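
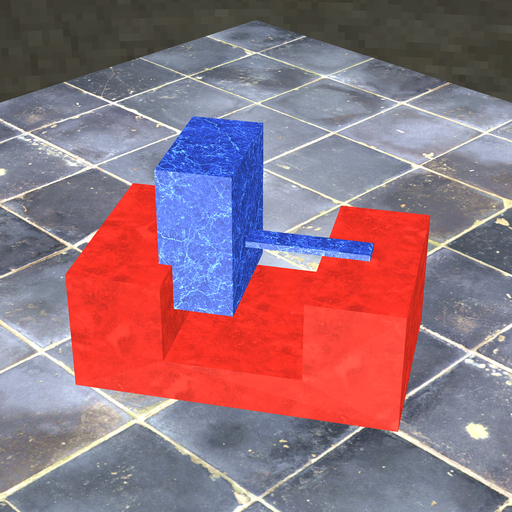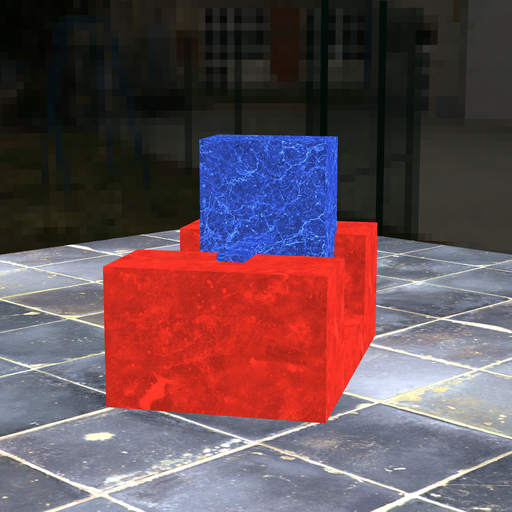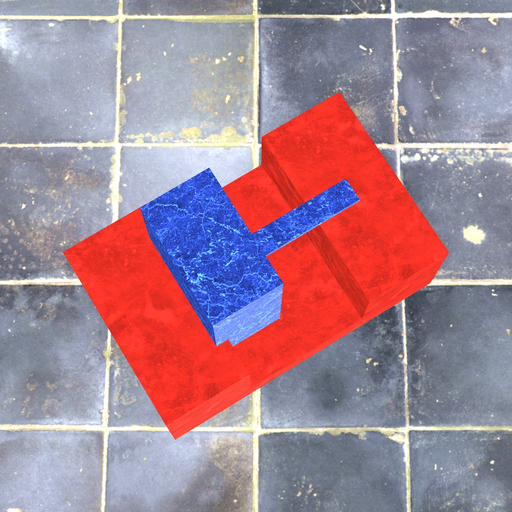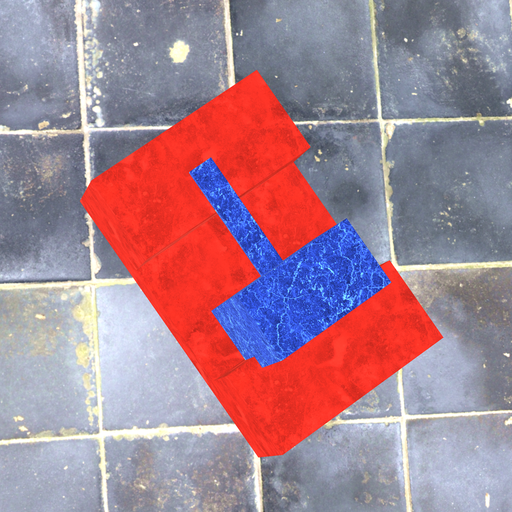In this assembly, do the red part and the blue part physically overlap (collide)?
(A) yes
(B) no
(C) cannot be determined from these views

(A) yes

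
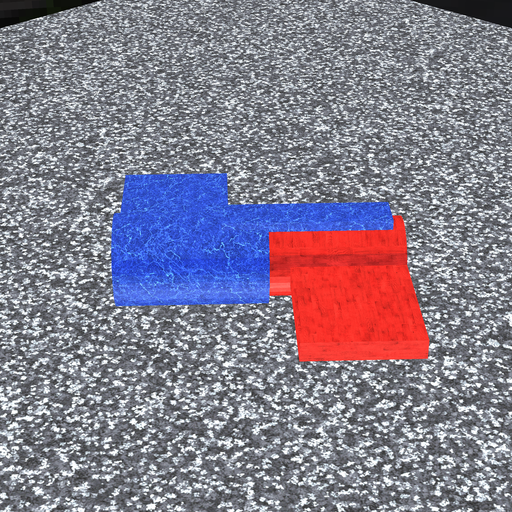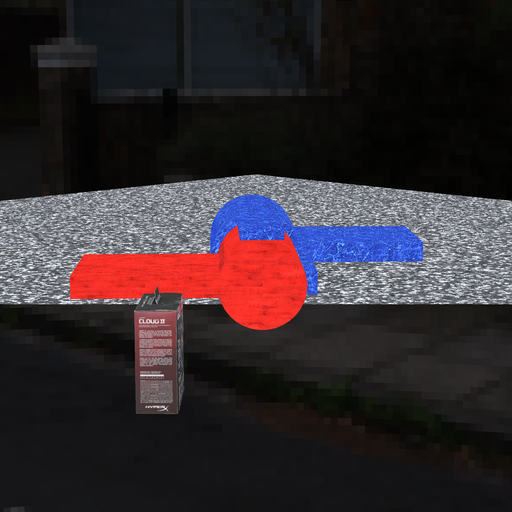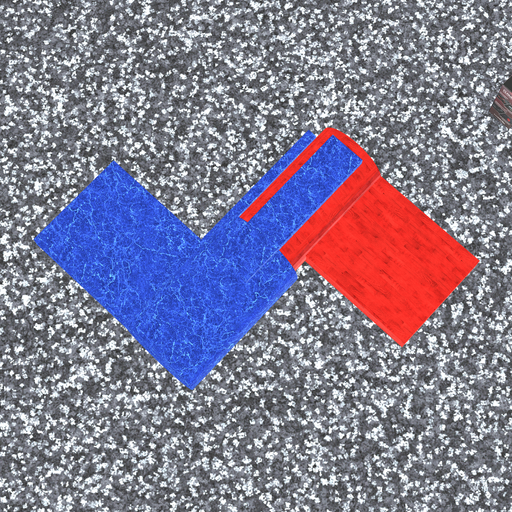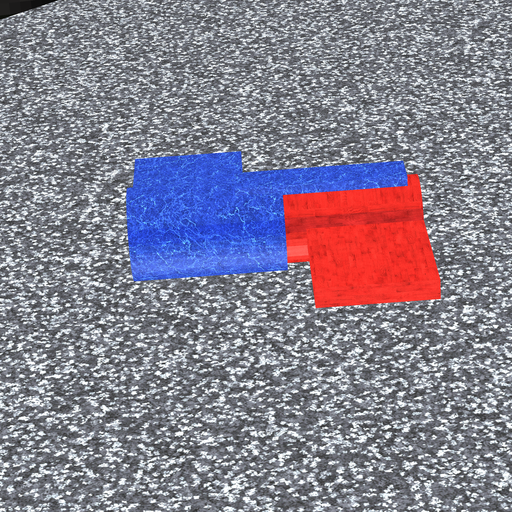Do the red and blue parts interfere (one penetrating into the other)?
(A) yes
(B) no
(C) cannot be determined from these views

(A) yes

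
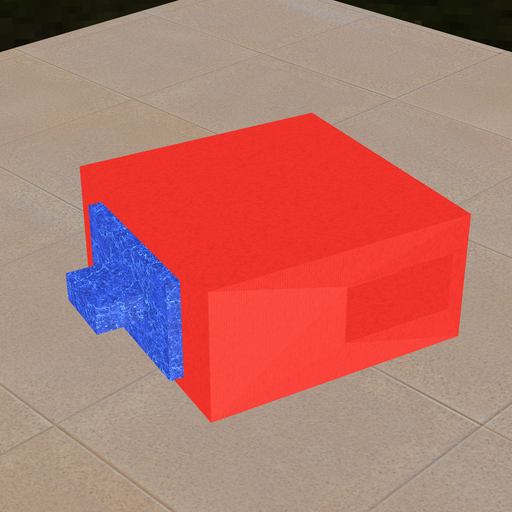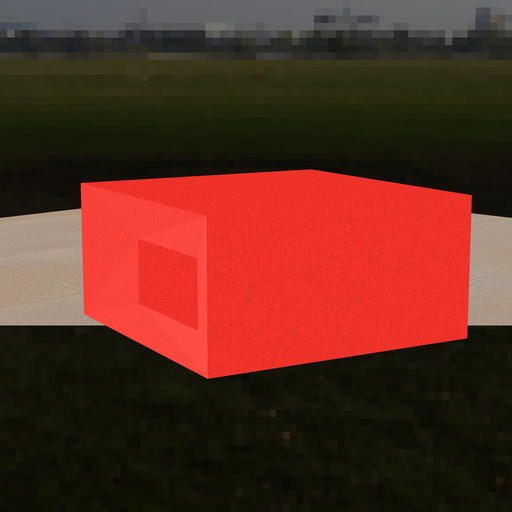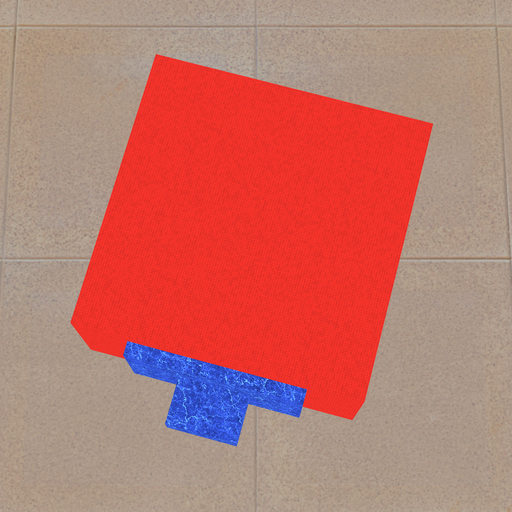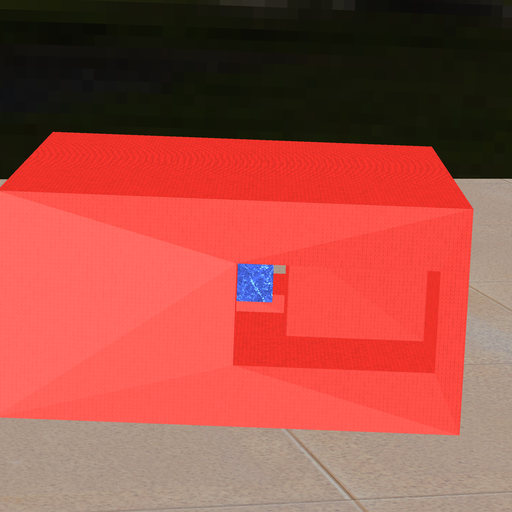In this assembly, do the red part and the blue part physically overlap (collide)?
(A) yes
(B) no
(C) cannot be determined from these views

(B) no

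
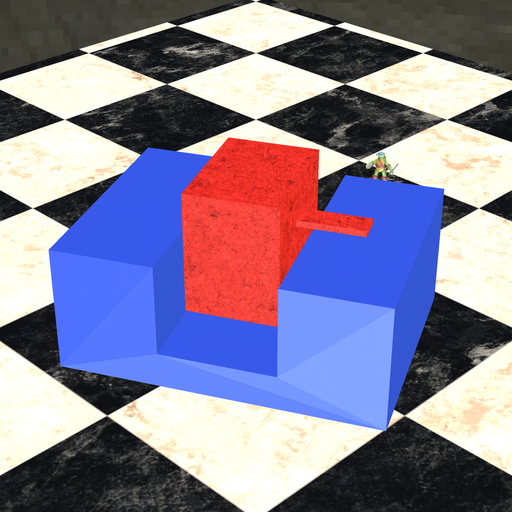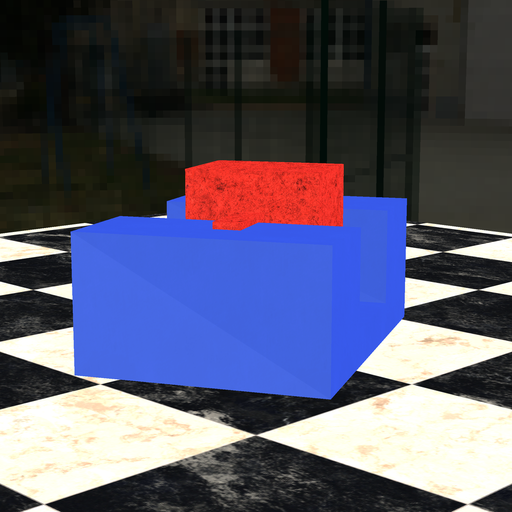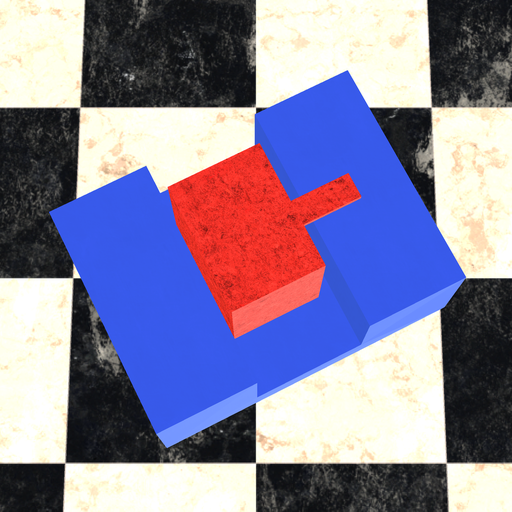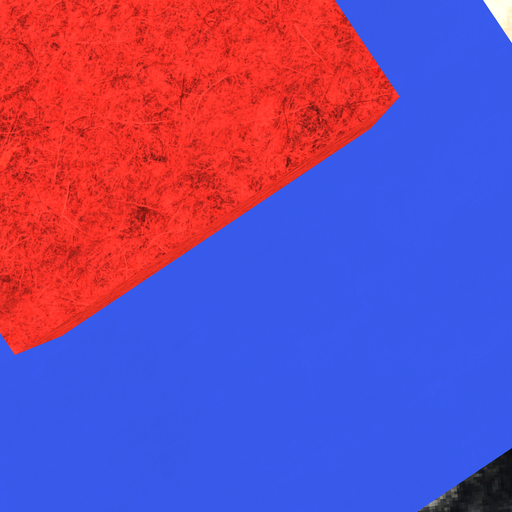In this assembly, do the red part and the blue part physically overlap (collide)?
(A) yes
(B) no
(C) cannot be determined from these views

(B) no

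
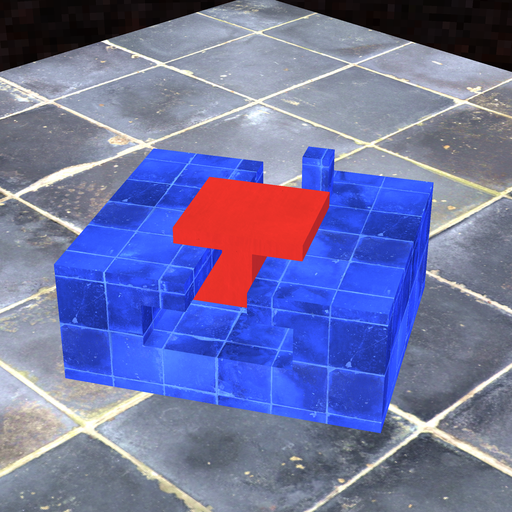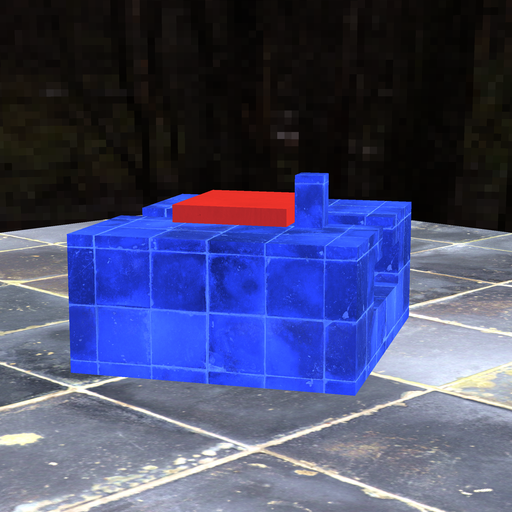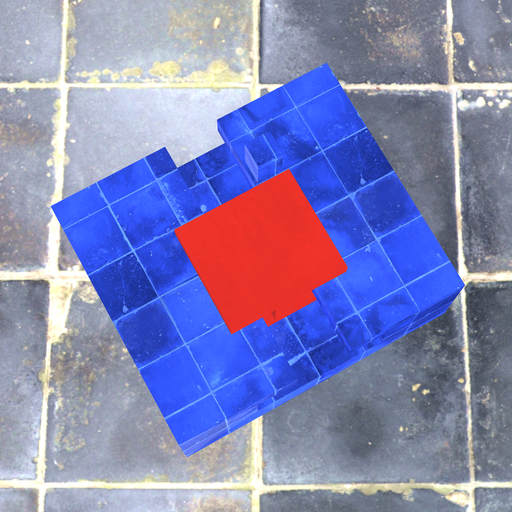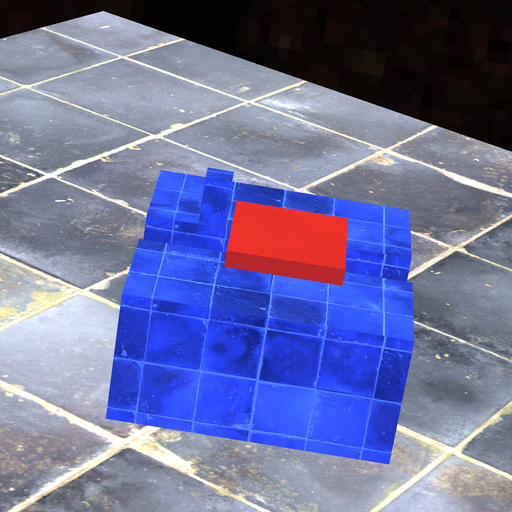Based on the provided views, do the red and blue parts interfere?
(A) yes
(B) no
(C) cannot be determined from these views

(B) no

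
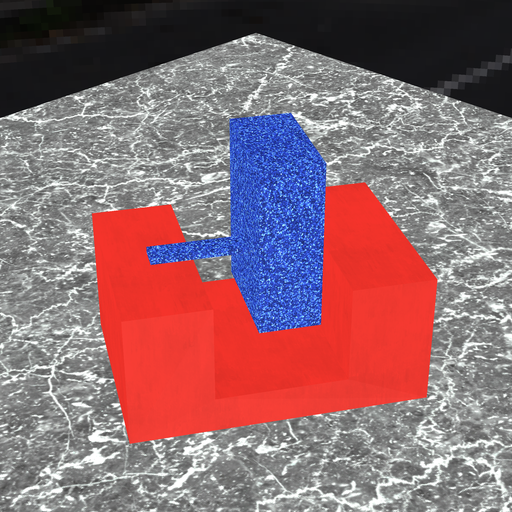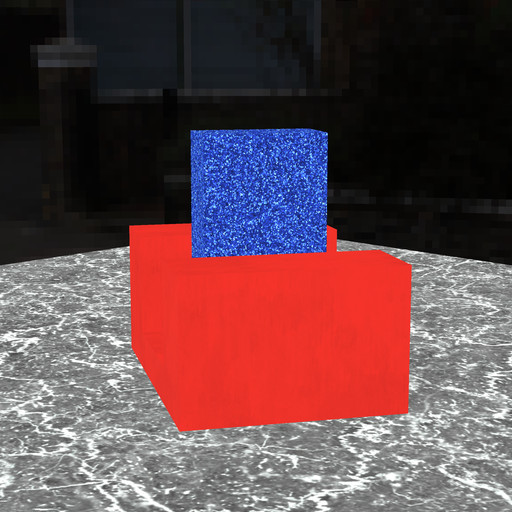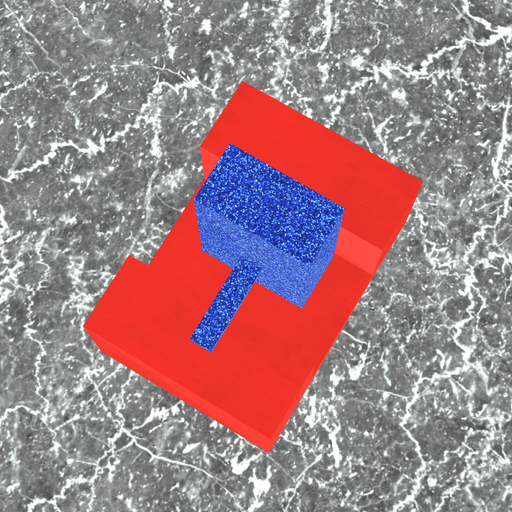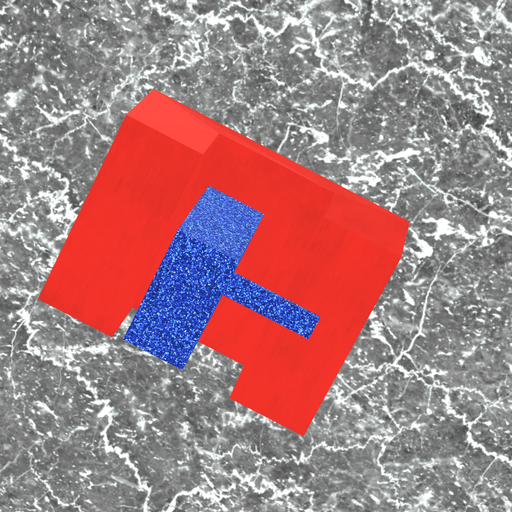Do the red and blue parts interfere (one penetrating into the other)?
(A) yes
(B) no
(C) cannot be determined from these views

(B) no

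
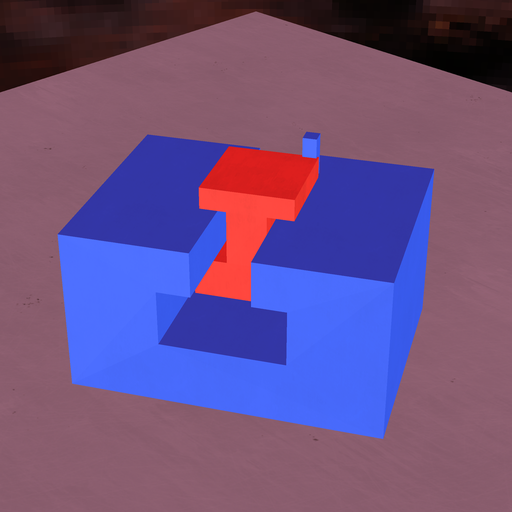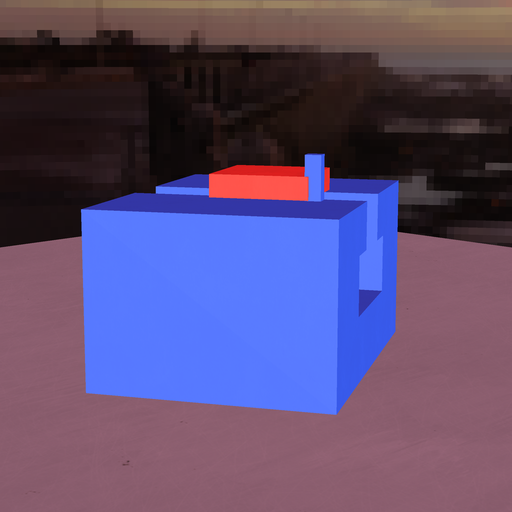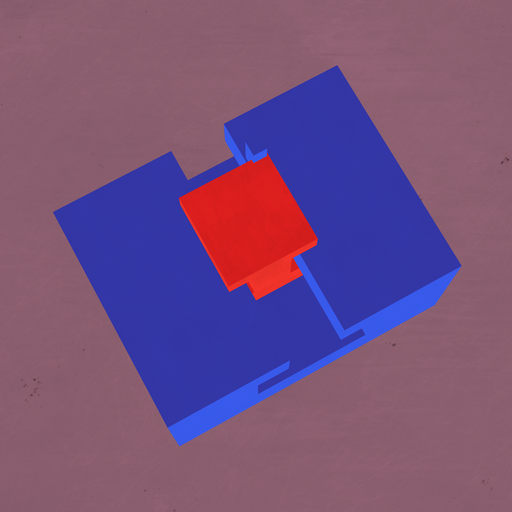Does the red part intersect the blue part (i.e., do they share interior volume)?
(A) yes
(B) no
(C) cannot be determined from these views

(A) yes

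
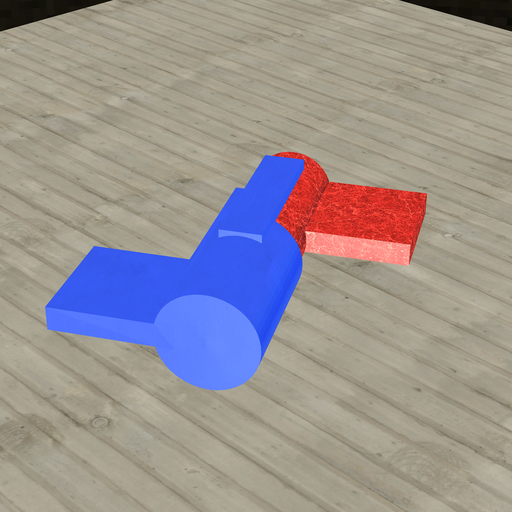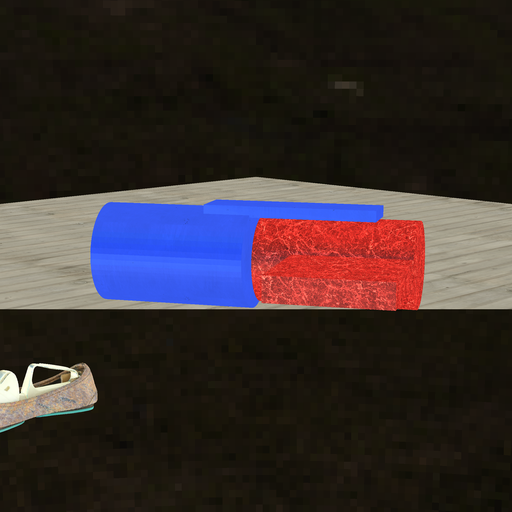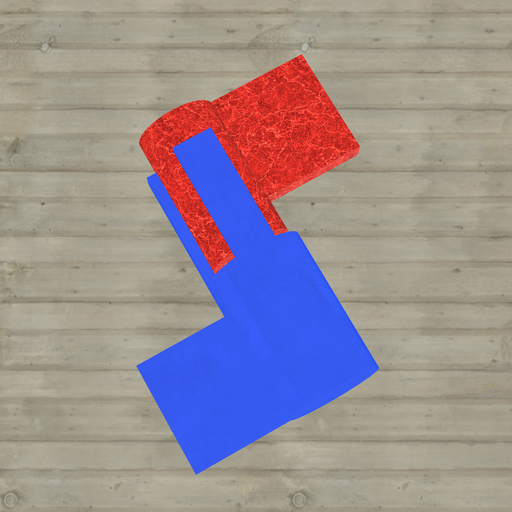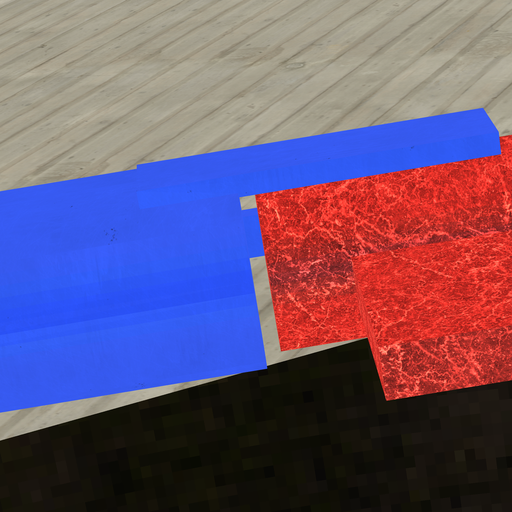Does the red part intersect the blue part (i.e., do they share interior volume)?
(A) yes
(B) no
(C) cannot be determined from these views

(B) no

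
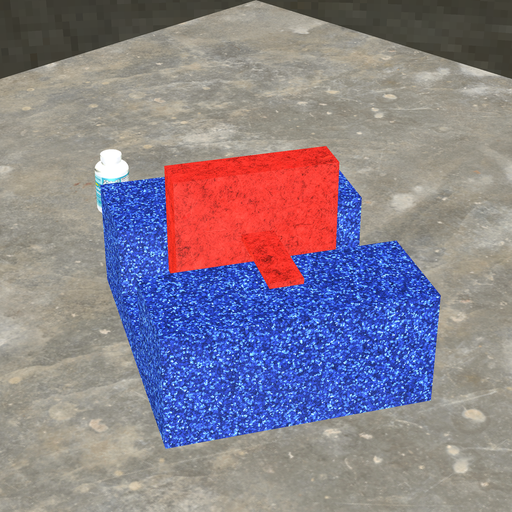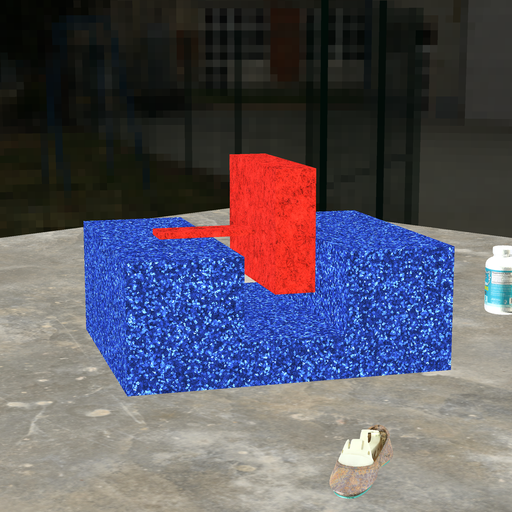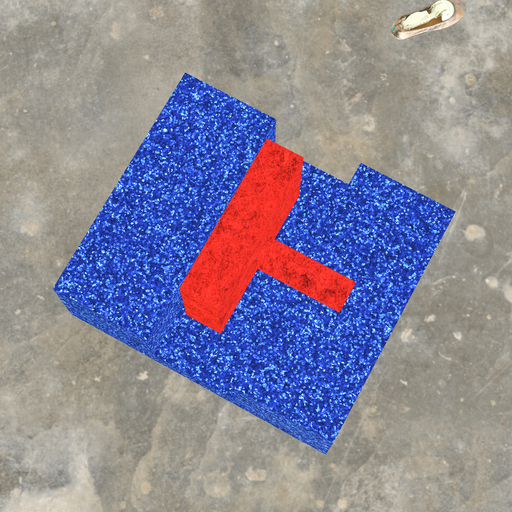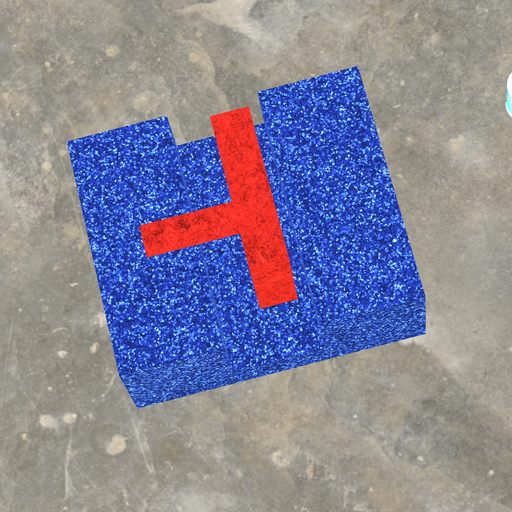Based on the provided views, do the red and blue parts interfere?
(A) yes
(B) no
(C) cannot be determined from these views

(B) no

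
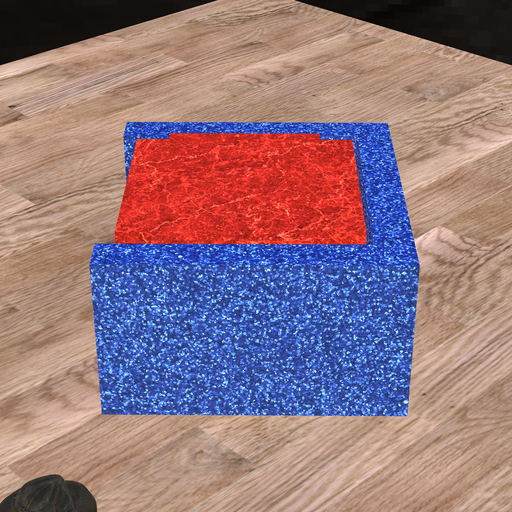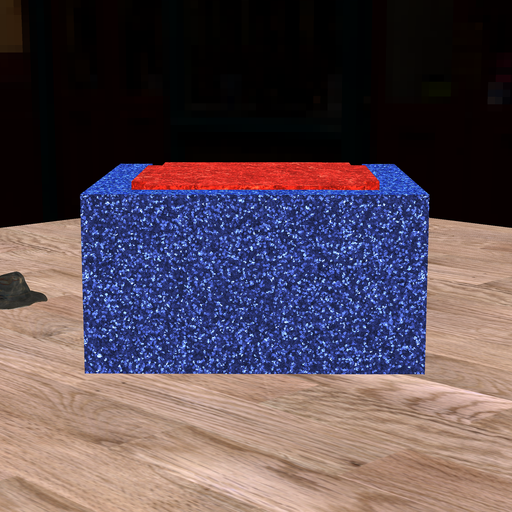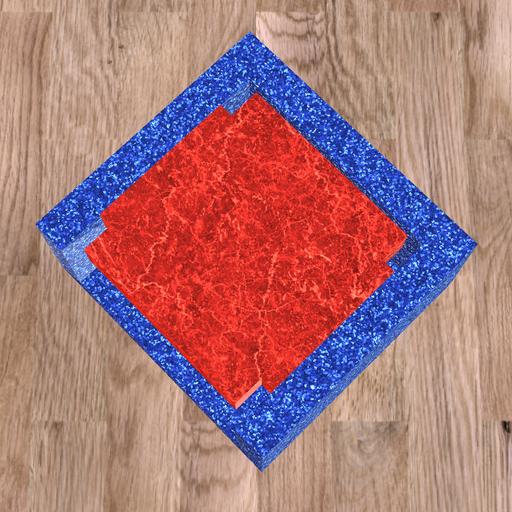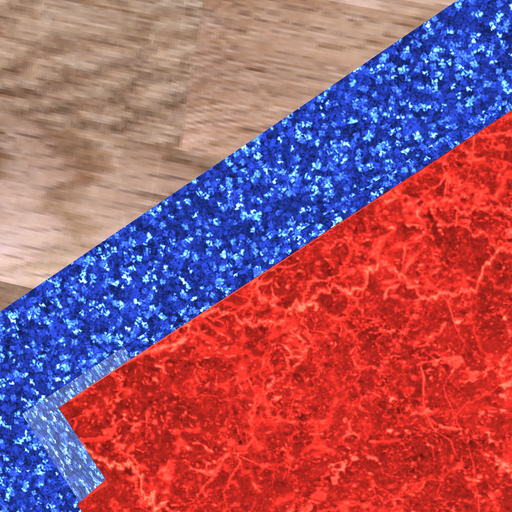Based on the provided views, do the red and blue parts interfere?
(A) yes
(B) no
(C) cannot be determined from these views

(B) no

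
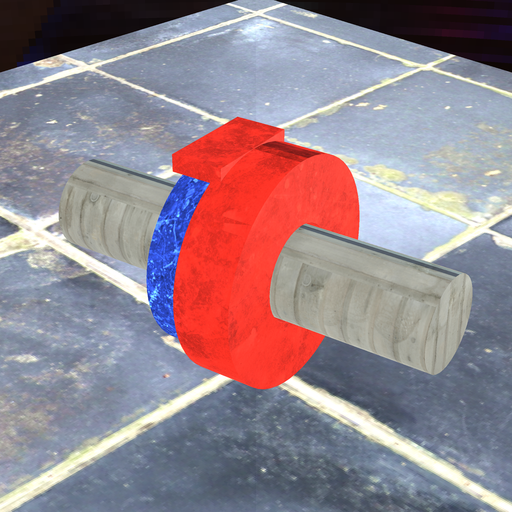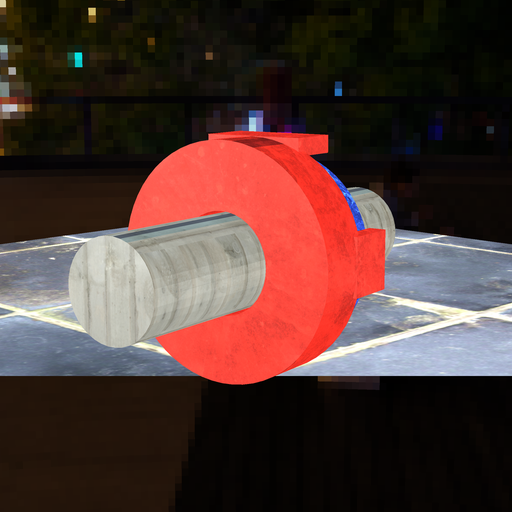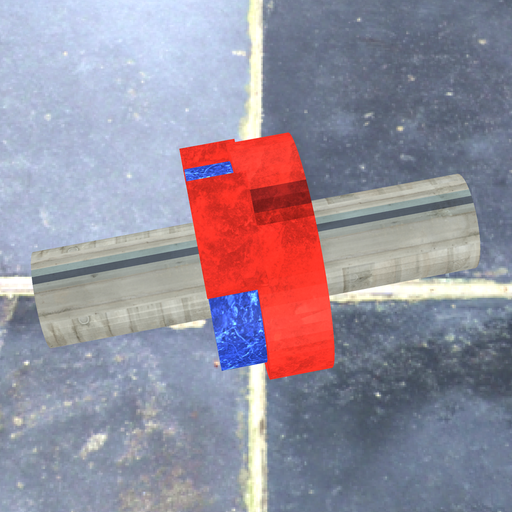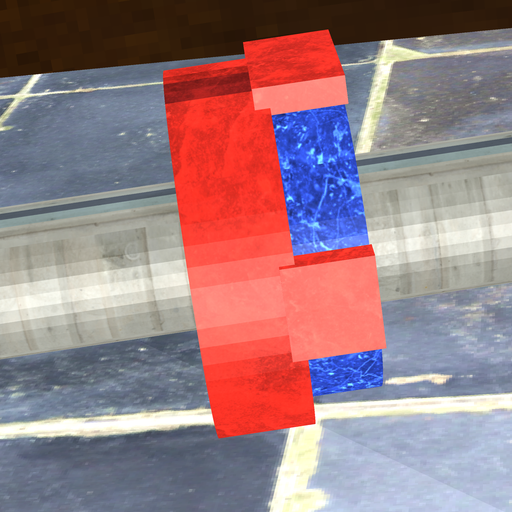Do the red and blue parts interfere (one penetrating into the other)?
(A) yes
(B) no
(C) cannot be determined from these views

(A) yes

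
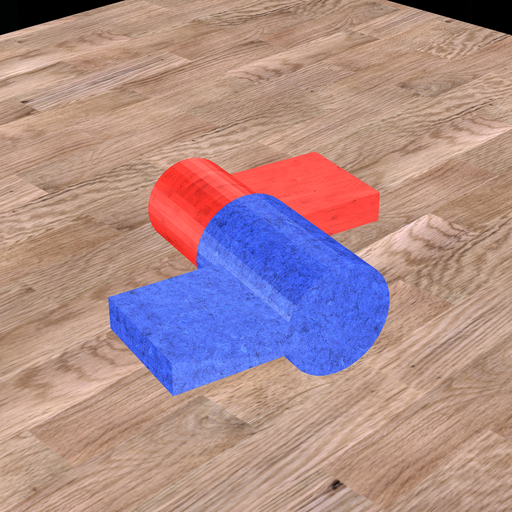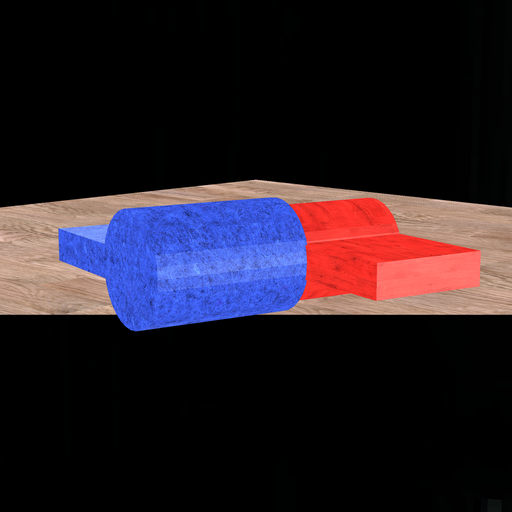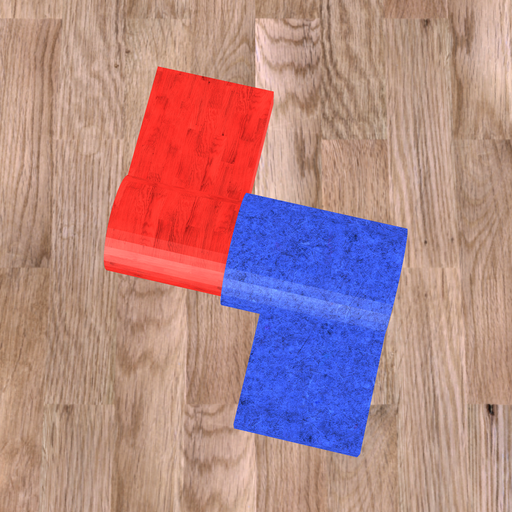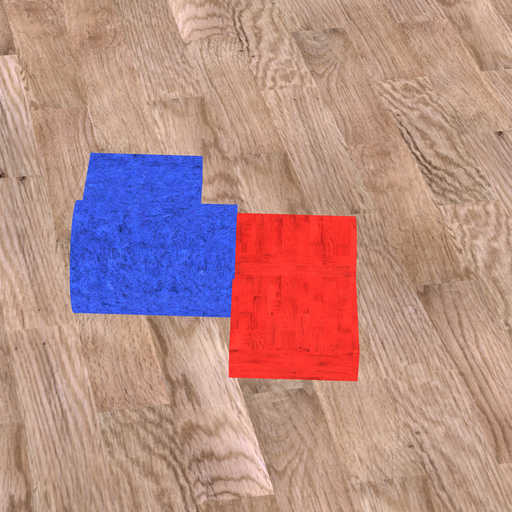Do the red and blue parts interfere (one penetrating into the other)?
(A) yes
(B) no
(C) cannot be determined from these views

(A) yes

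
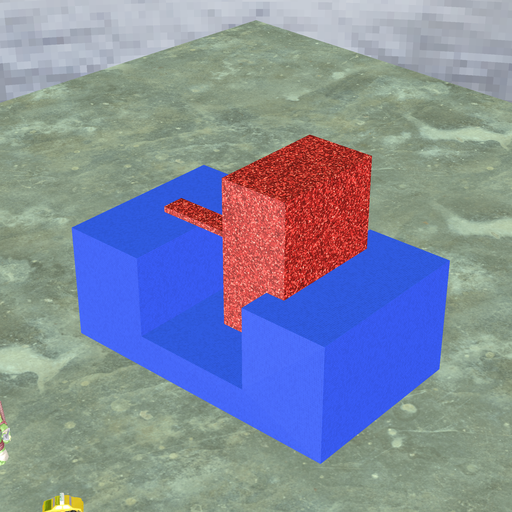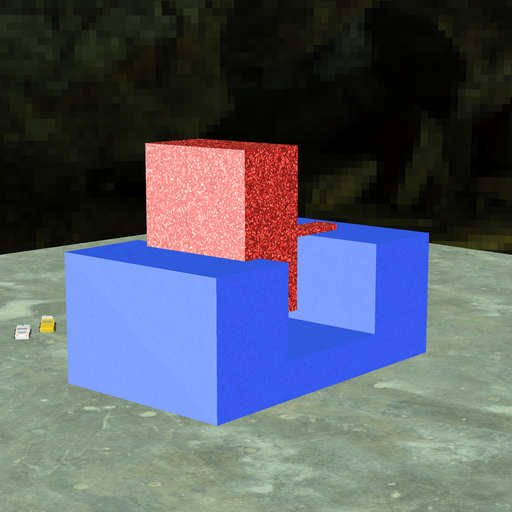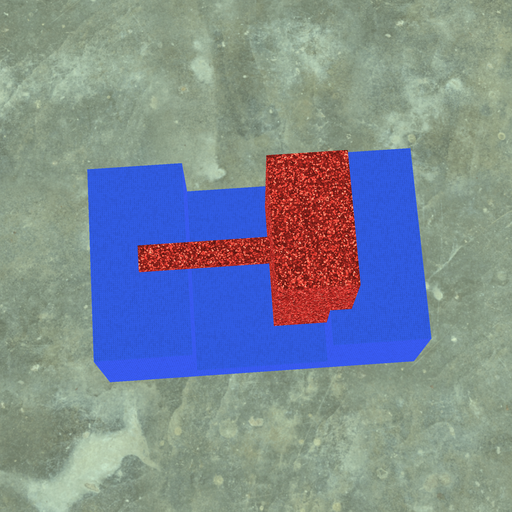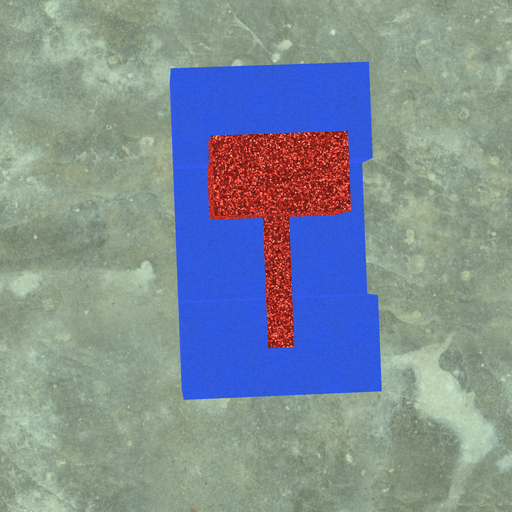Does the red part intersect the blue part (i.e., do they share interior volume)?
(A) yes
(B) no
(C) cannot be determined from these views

(A) yes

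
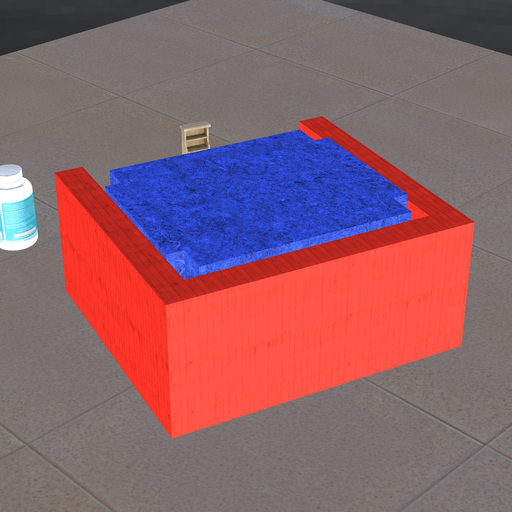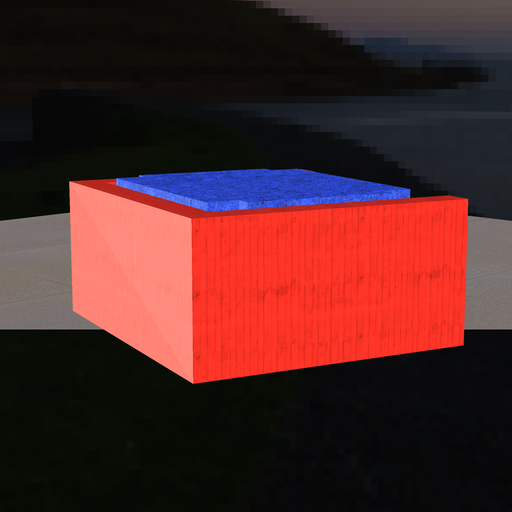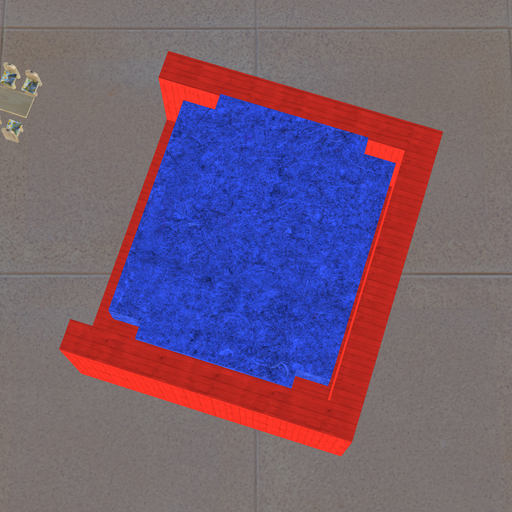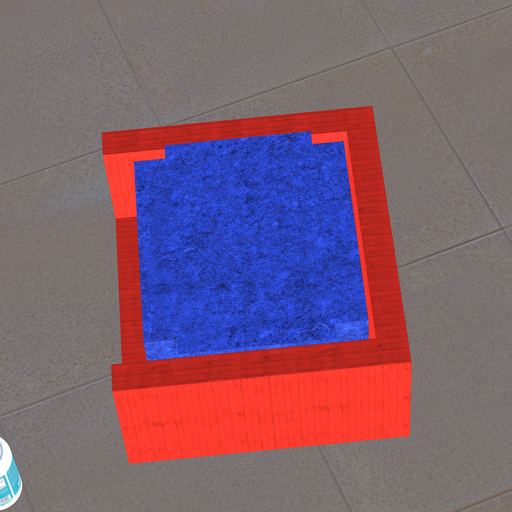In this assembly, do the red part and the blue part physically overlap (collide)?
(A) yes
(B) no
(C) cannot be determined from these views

(B) no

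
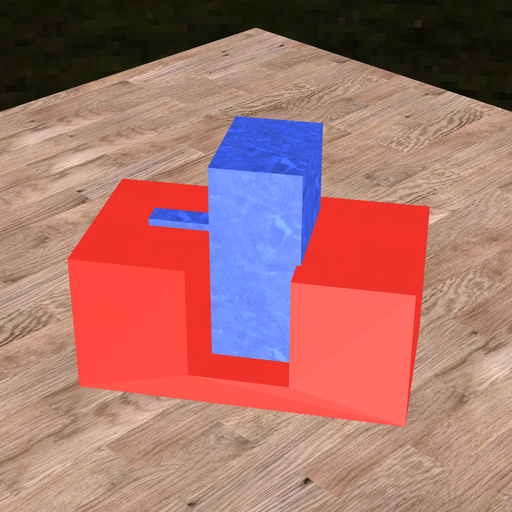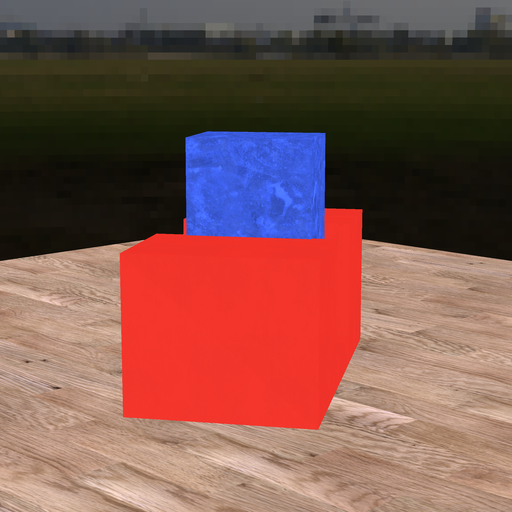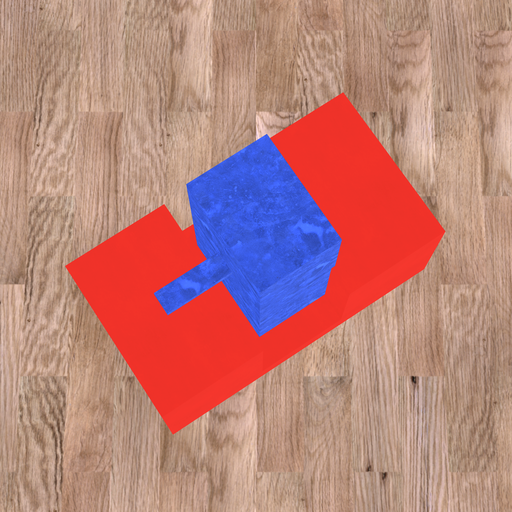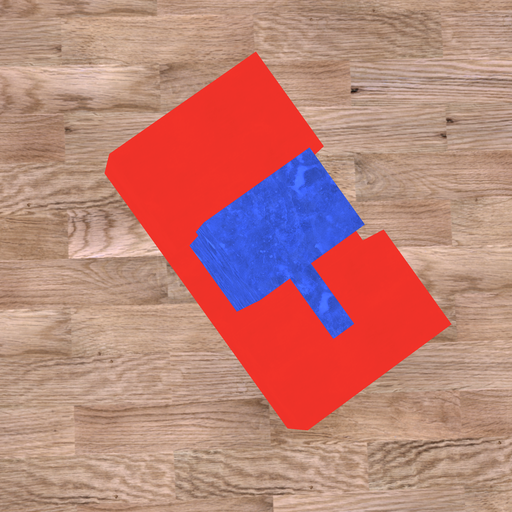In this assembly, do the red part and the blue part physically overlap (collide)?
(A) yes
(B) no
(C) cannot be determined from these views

(A) yes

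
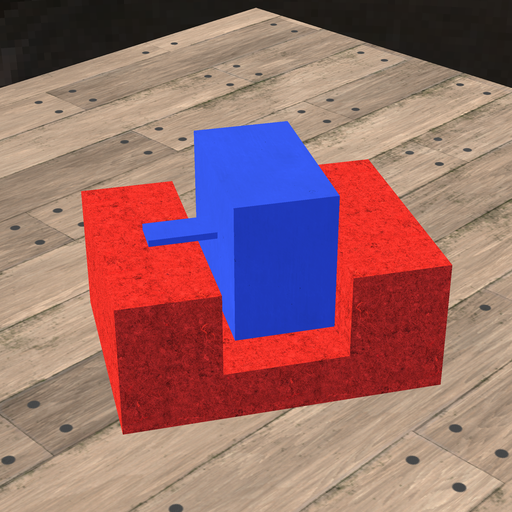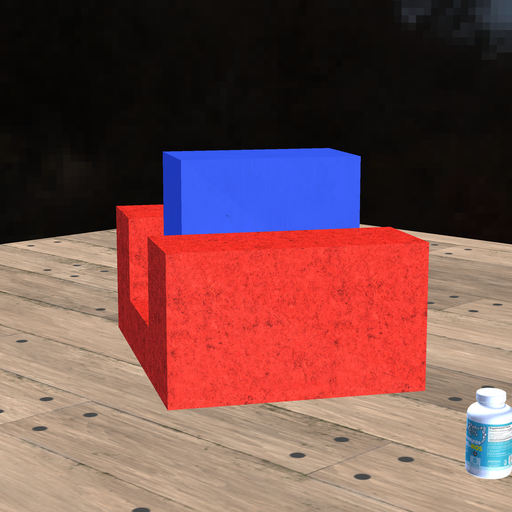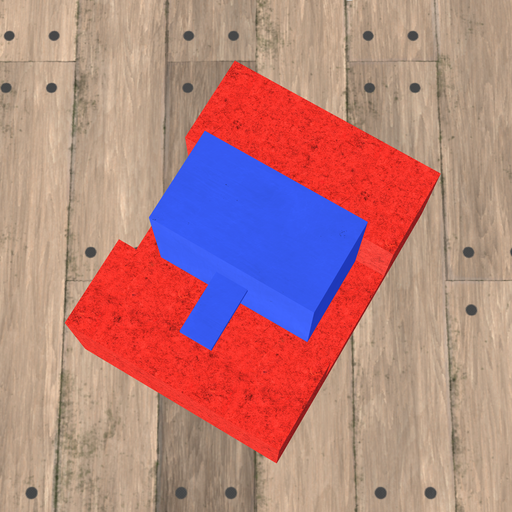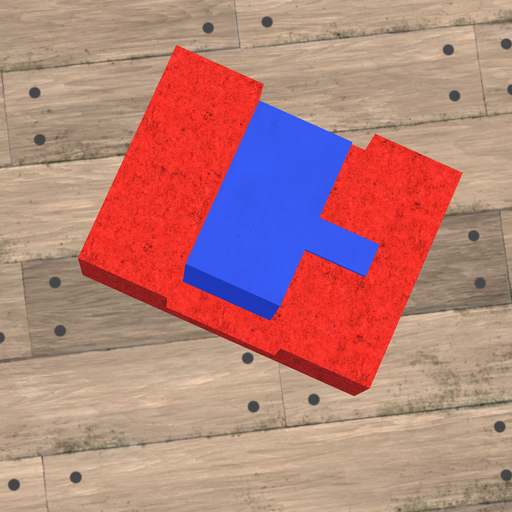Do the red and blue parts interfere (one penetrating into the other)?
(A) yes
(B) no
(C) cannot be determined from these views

(B) no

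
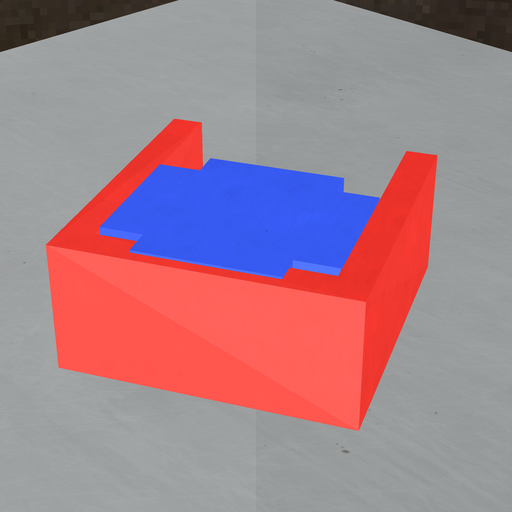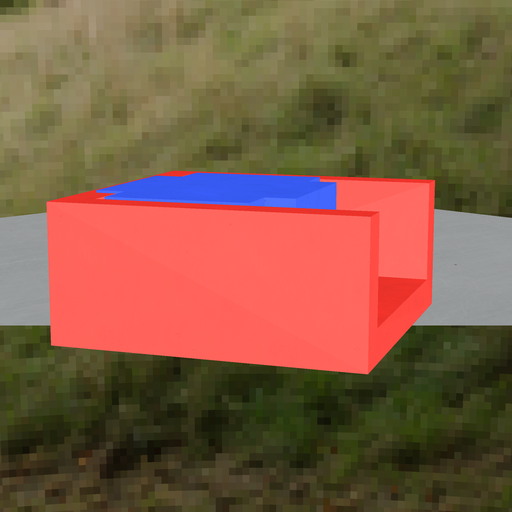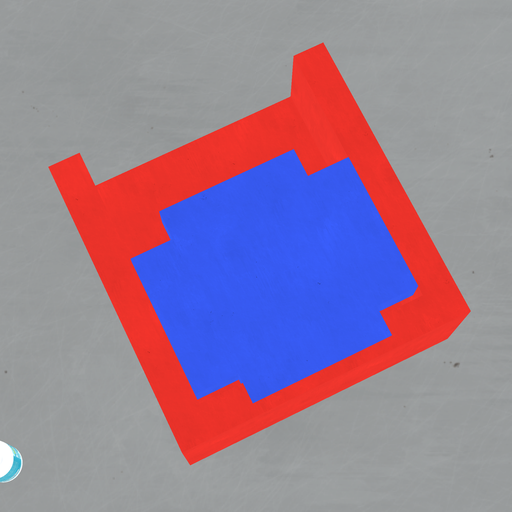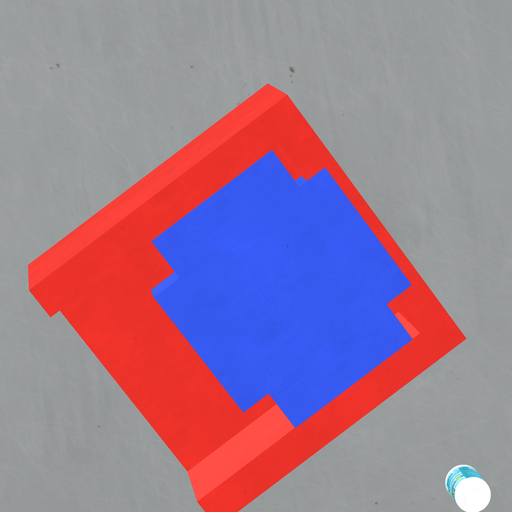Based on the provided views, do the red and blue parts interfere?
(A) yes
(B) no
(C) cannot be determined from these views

(A) yes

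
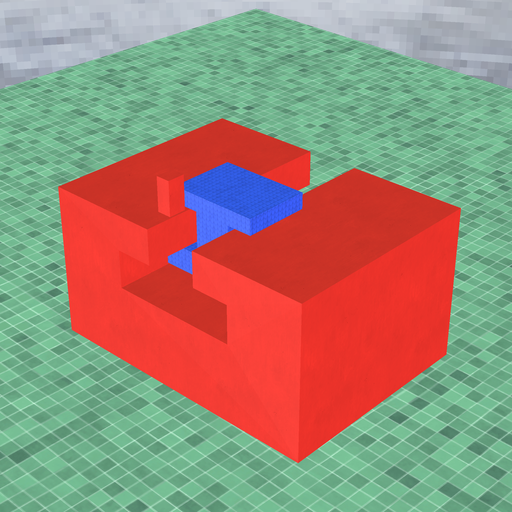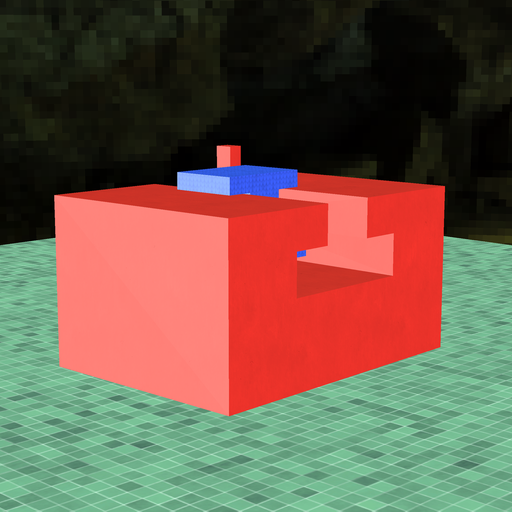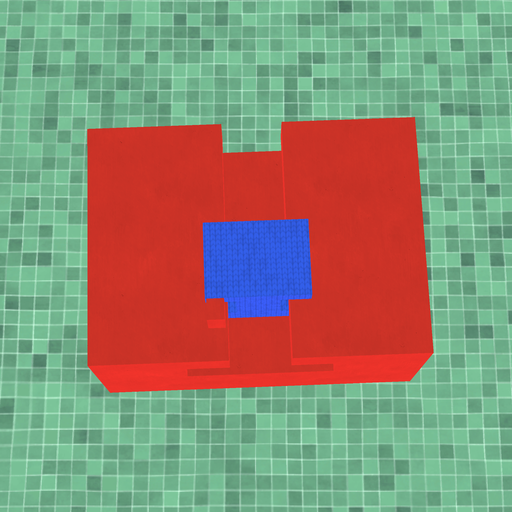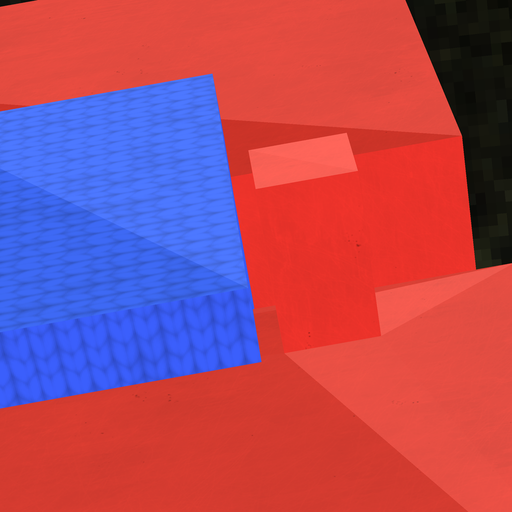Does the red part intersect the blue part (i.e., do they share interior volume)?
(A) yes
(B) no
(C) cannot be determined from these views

(B) no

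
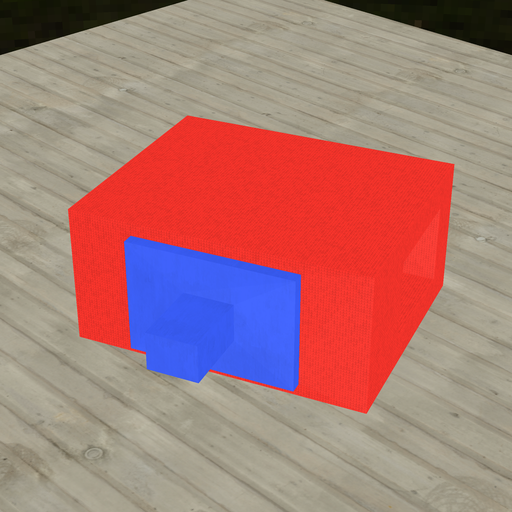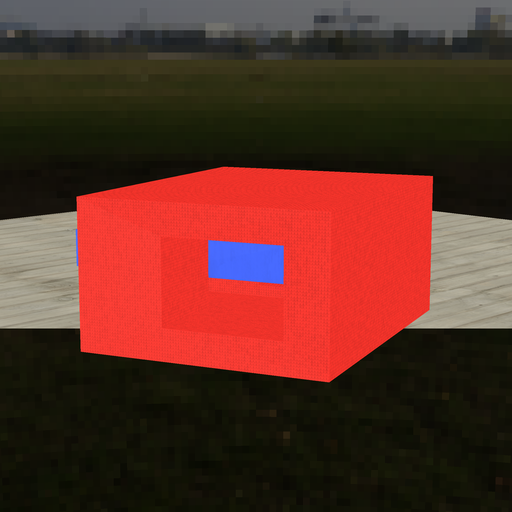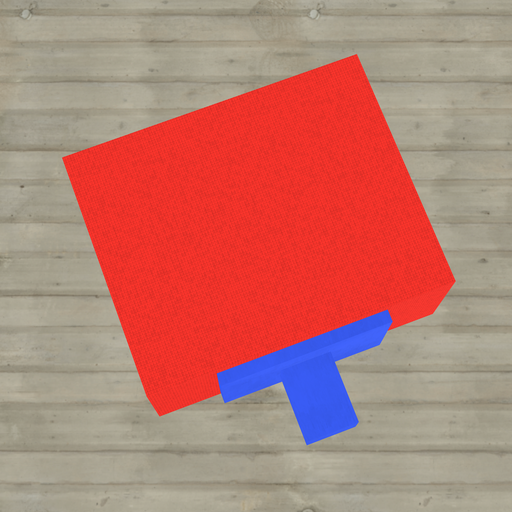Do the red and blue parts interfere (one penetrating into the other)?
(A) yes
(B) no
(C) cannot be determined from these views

(B) no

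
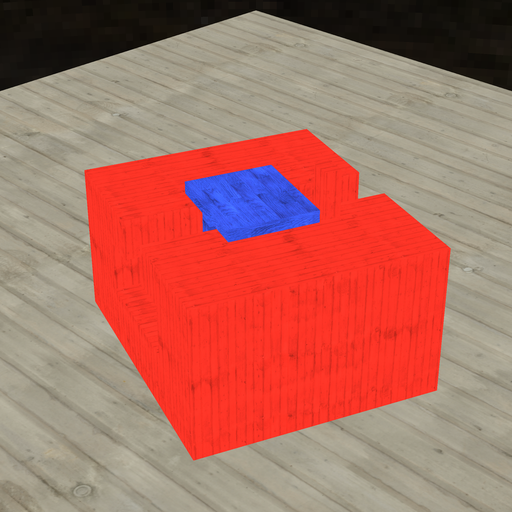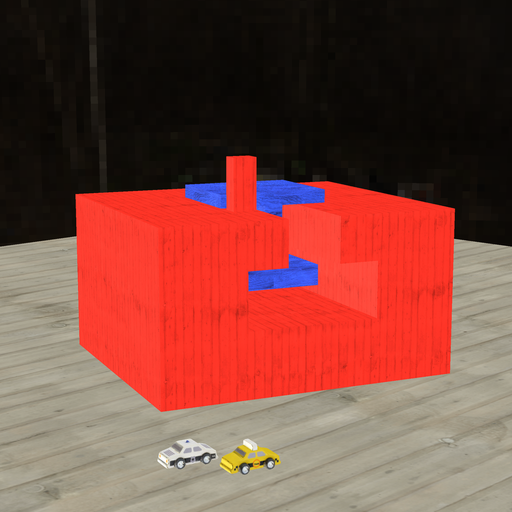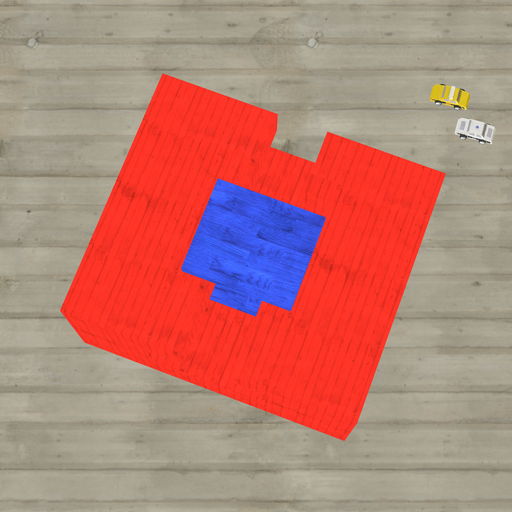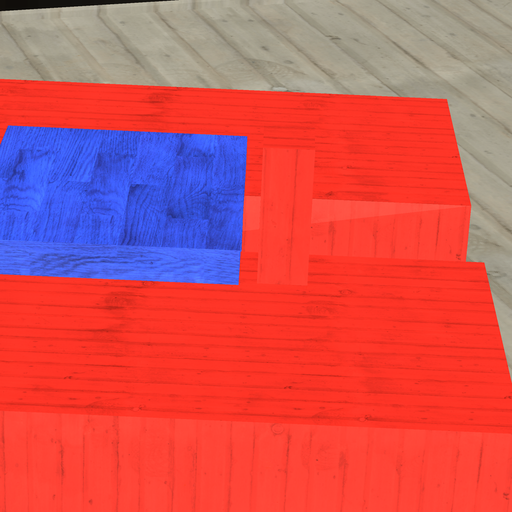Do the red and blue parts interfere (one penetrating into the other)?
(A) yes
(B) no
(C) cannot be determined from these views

(B) no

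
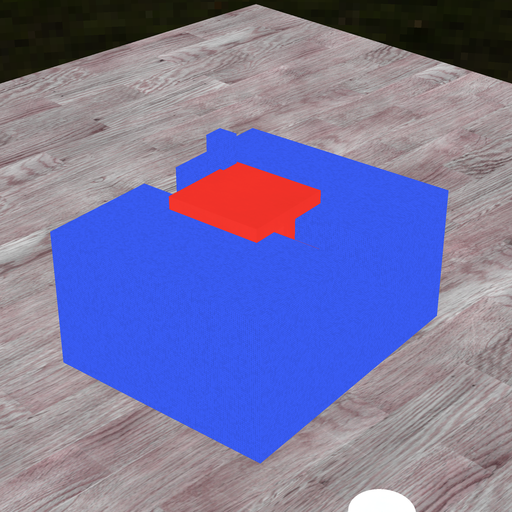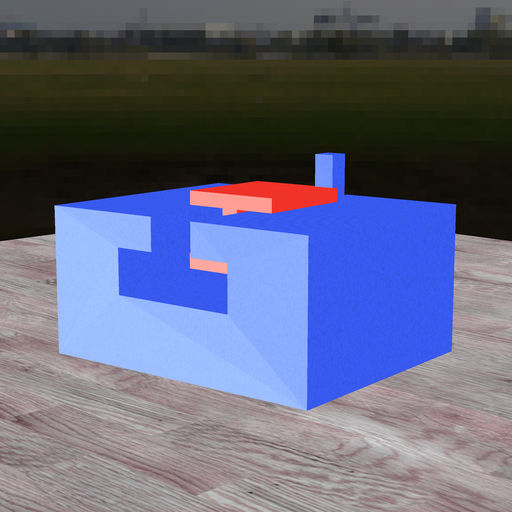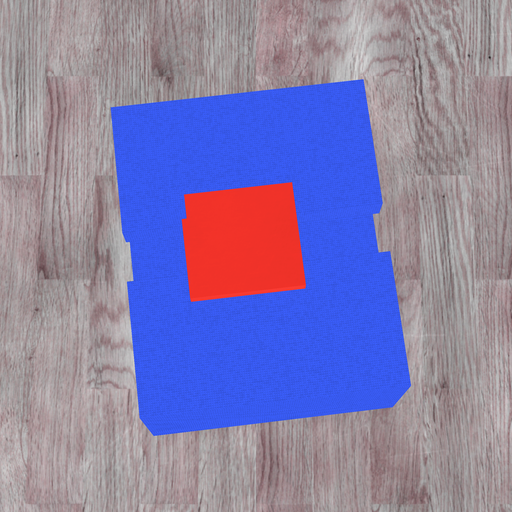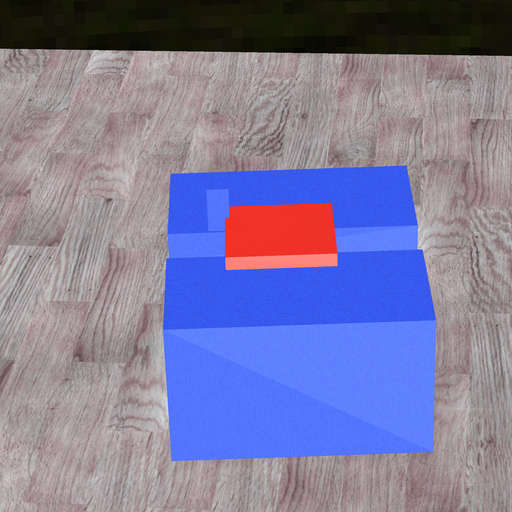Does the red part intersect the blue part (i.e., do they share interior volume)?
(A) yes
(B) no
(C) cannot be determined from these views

(A) yes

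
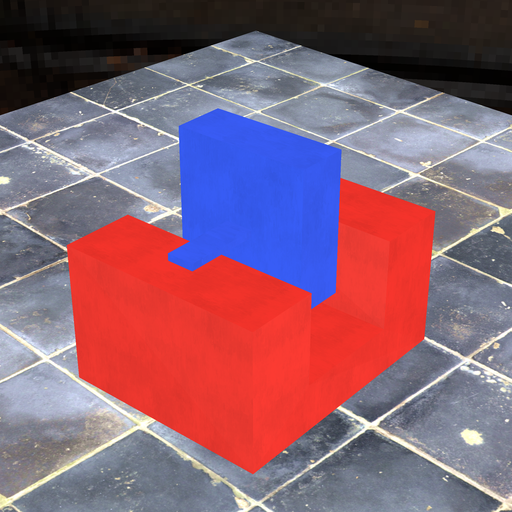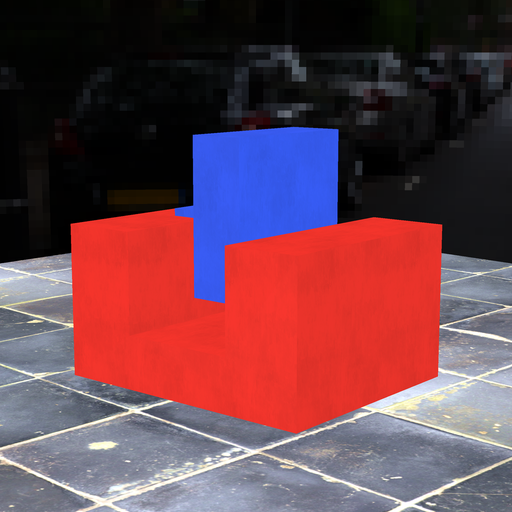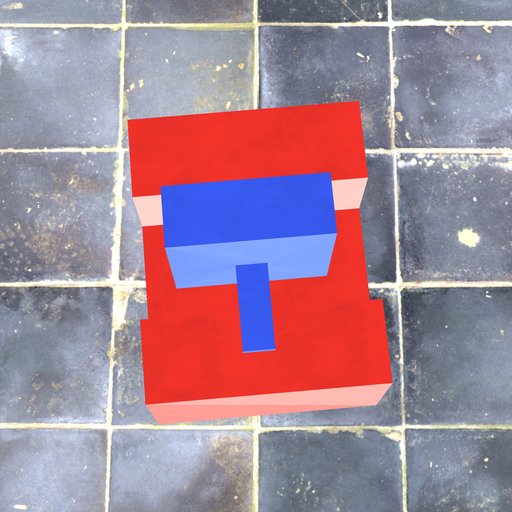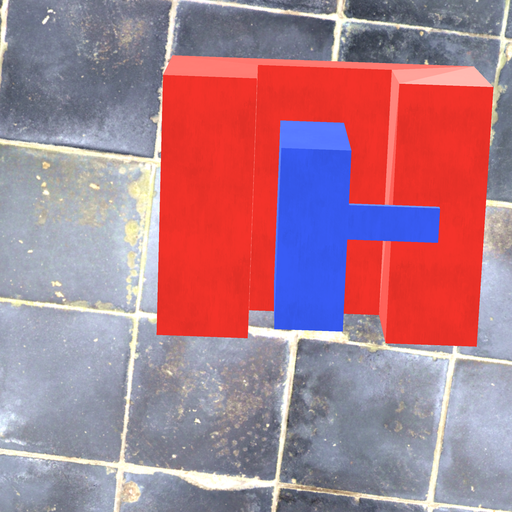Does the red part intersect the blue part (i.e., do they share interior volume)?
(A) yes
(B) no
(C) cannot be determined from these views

(B) no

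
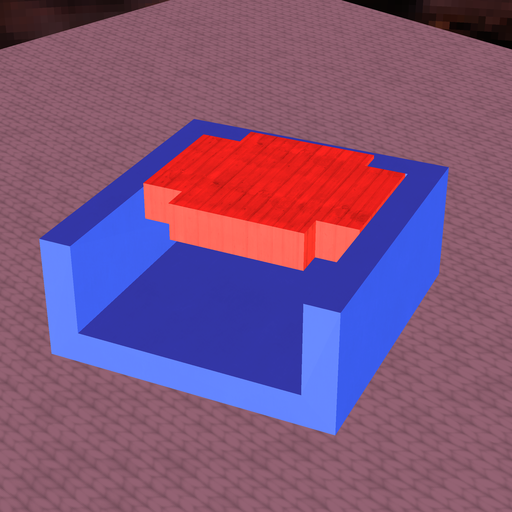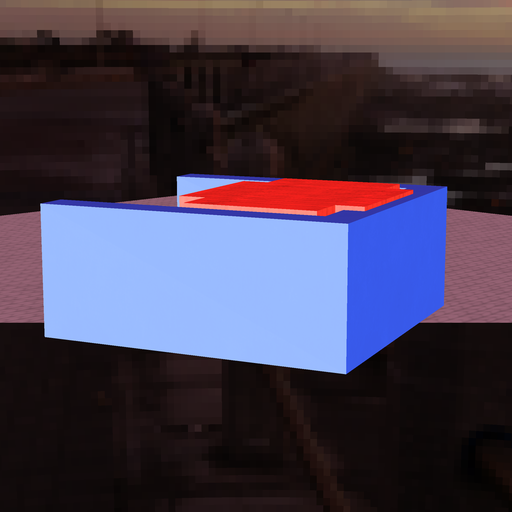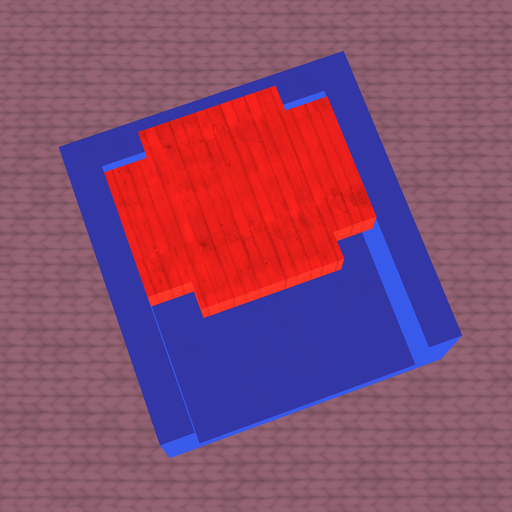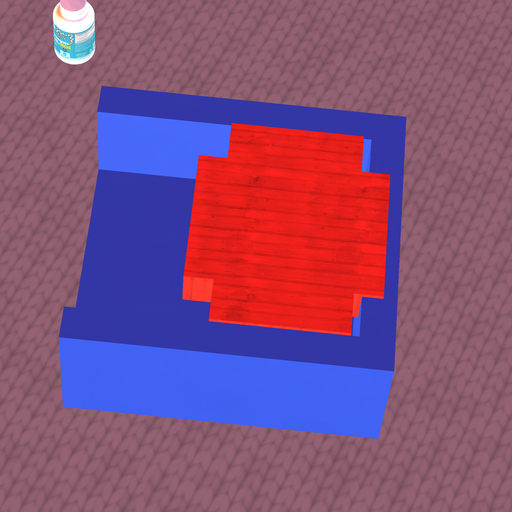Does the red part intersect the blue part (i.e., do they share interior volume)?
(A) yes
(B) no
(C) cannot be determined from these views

(A) yes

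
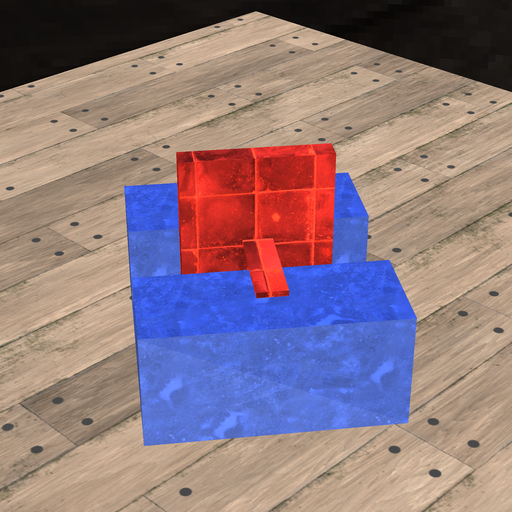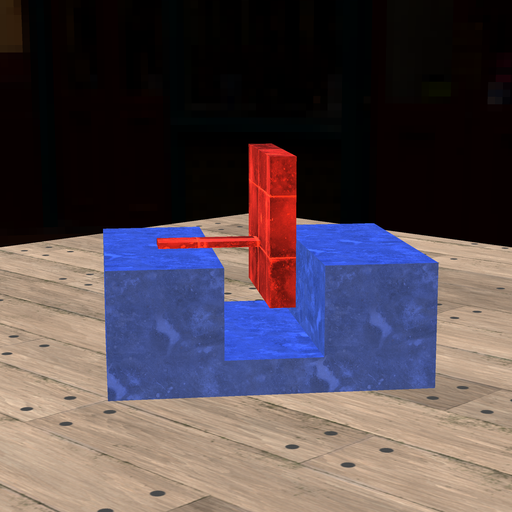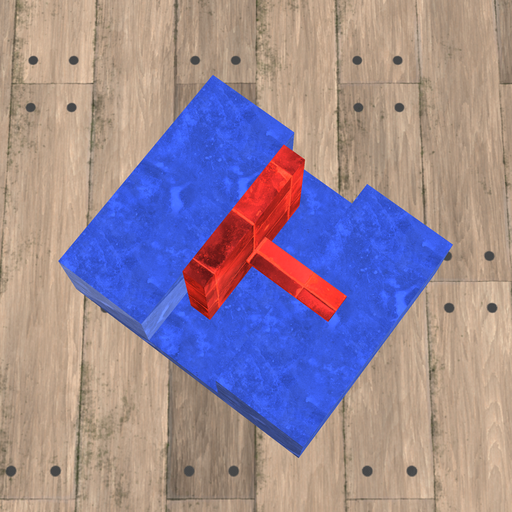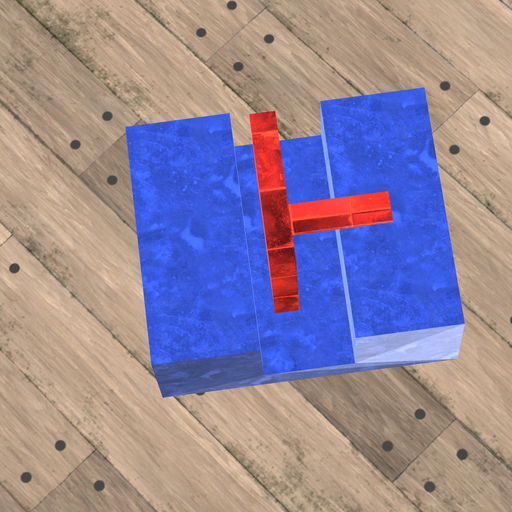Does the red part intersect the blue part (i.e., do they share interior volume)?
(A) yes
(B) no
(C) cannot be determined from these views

(B) no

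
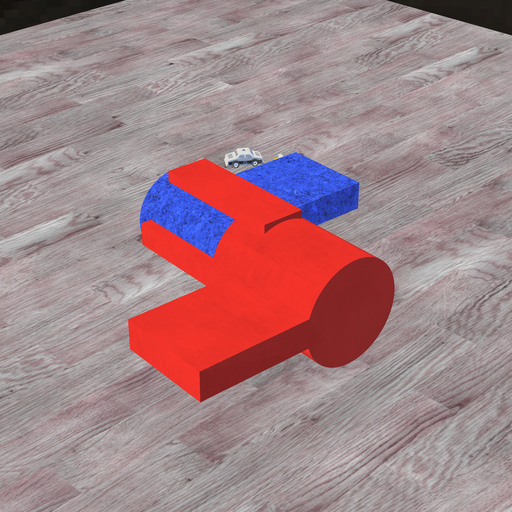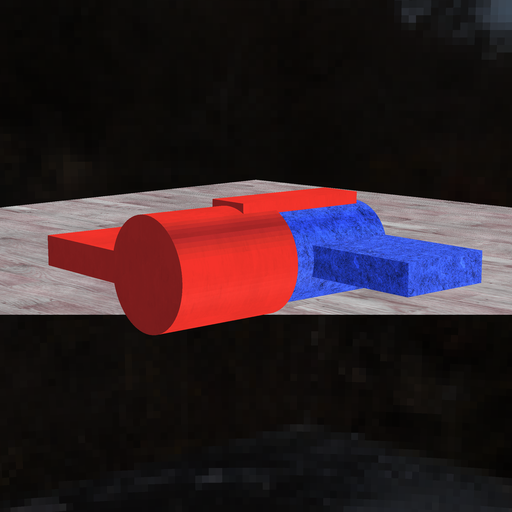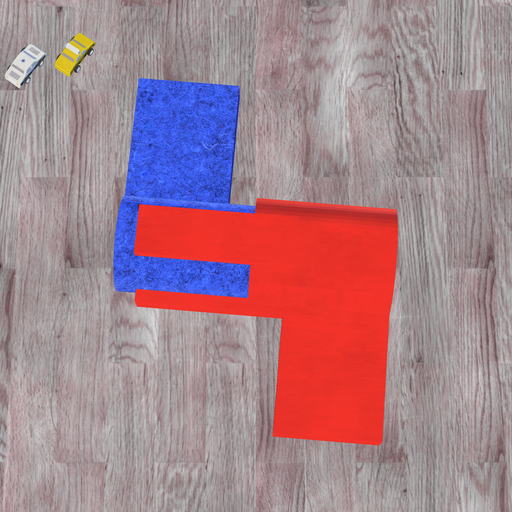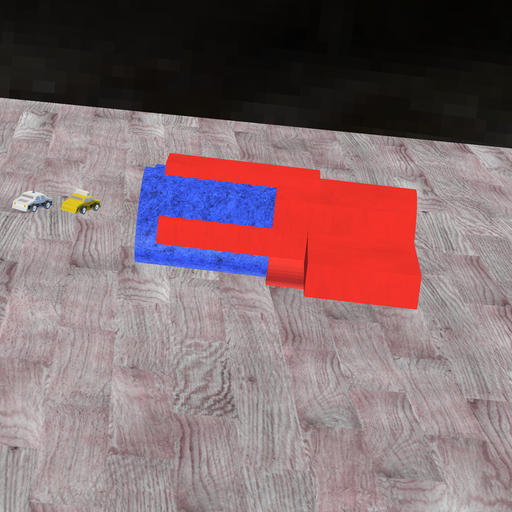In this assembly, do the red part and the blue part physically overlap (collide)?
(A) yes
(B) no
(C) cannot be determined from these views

(A) yes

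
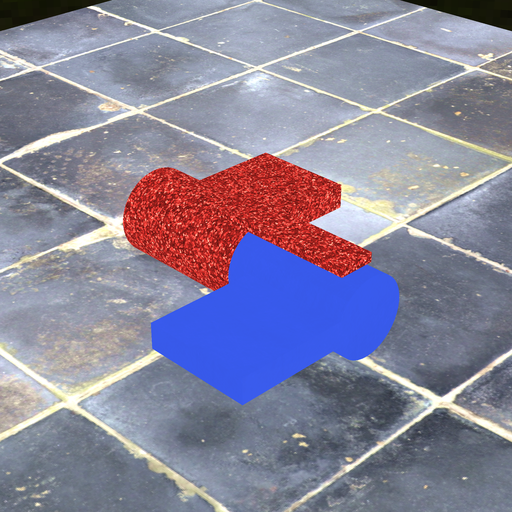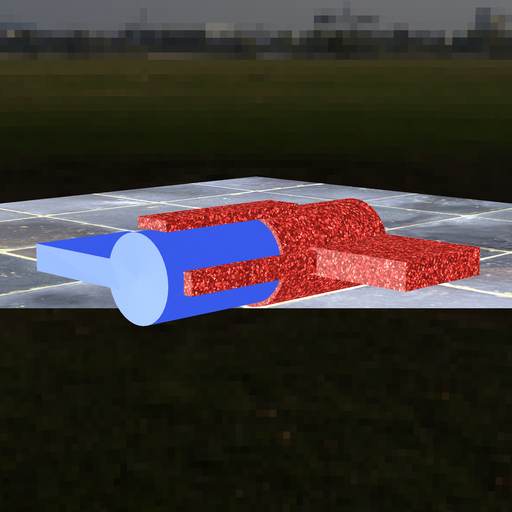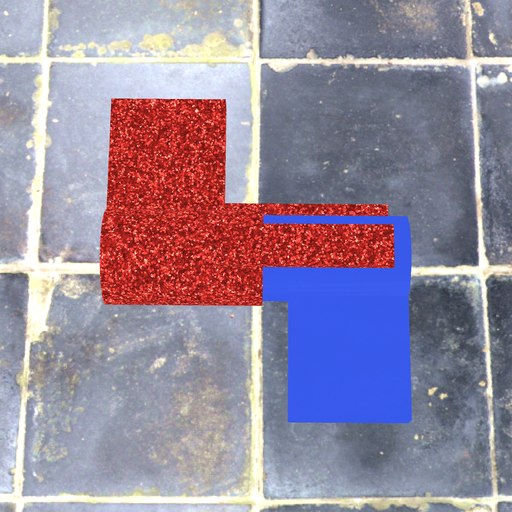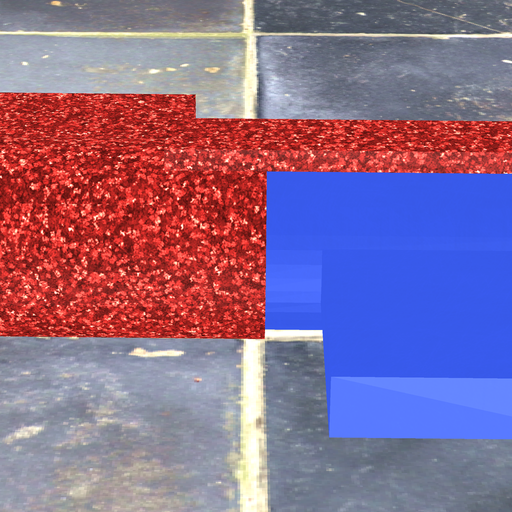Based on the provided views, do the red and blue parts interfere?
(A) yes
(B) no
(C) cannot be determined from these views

(A) yes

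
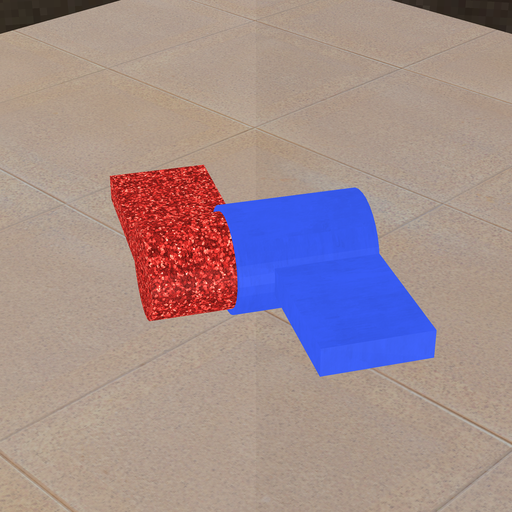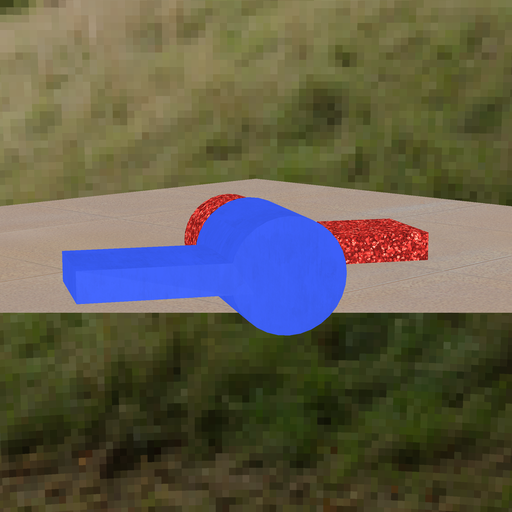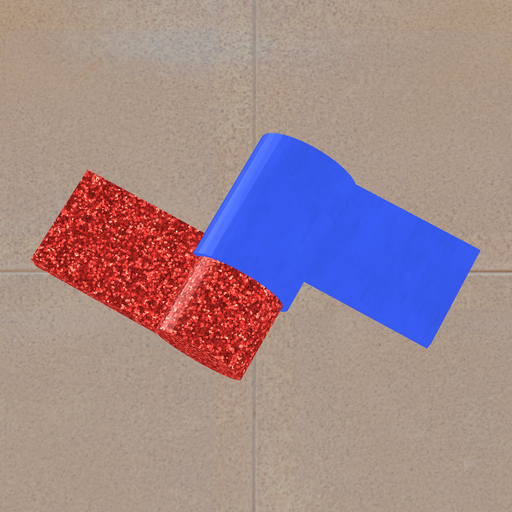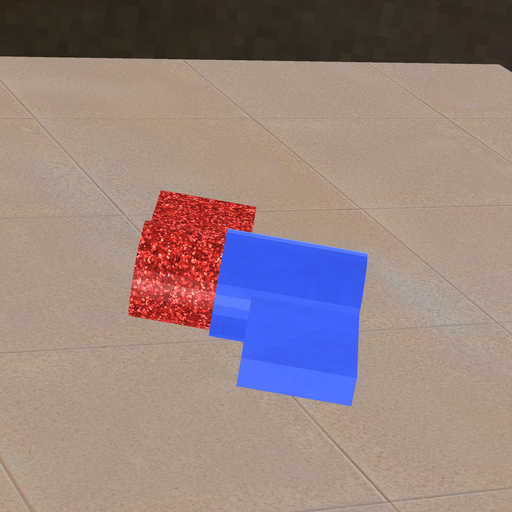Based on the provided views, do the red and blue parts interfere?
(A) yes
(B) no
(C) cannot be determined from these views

(A) yes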